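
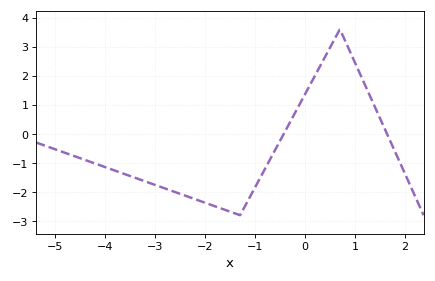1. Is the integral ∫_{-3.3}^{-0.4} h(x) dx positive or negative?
negative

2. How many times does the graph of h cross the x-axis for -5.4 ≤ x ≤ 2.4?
2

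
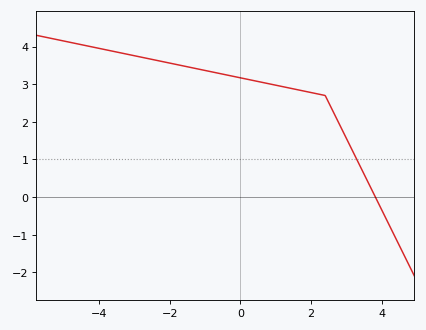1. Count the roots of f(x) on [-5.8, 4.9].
1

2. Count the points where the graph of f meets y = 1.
1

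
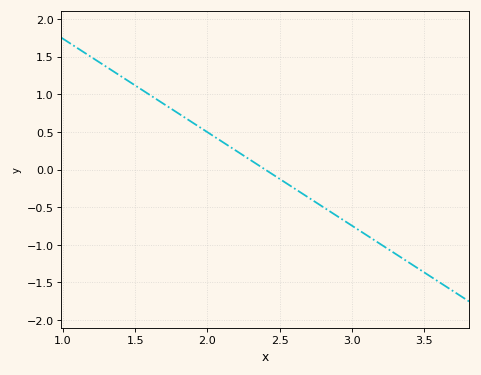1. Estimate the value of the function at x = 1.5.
1.12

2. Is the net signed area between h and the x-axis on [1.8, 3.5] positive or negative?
negative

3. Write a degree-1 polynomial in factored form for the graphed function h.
y = -1.24(x - 2.4)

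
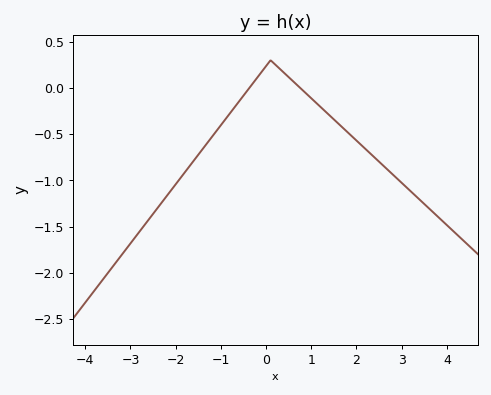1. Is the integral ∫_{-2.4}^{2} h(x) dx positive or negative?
negative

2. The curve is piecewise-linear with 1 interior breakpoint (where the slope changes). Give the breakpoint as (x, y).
(0.1, 0.3)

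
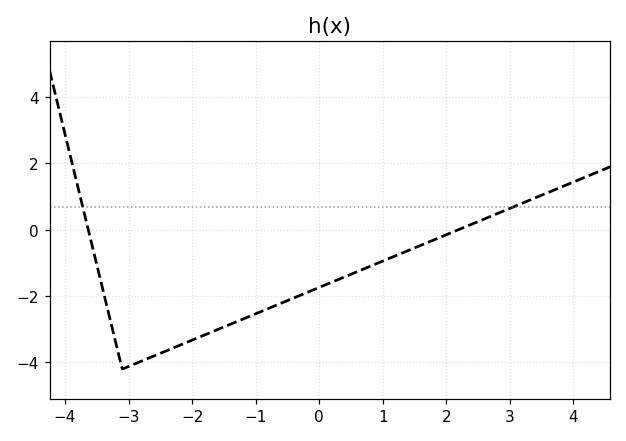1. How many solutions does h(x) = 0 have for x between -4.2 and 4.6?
2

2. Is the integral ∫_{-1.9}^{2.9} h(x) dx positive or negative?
negative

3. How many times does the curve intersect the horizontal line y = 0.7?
2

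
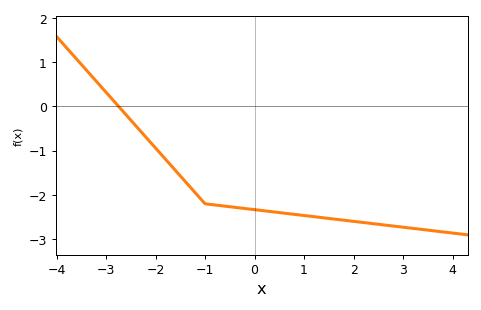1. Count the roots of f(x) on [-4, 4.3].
1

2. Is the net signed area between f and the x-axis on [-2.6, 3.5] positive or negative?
negative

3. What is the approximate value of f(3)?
-2.73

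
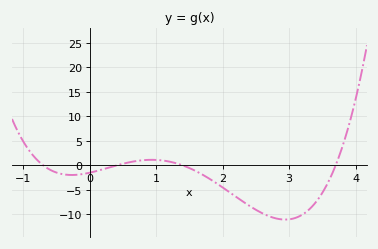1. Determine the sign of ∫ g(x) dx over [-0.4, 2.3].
negative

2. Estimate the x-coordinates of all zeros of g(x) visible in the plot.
-0.7, 0.4, 1.4, 3.7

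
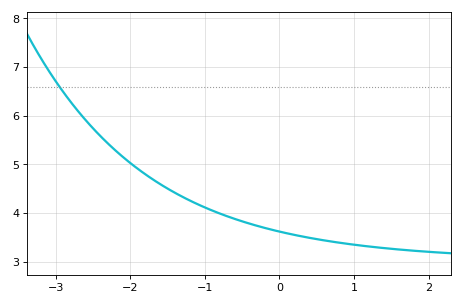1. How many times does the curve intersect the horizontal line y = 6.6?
1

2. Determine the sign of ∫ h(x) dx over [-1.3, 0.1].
positive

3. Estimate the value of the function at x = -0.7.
3.9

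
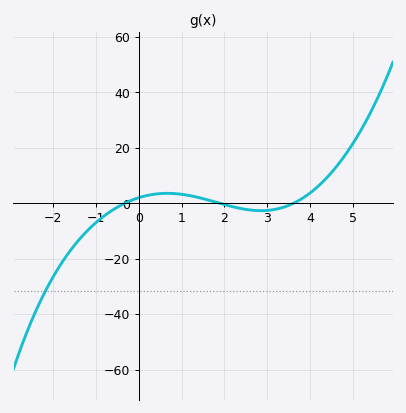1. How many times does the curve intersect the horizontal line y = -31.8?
1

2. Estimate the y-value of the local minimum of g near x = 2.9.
-2.69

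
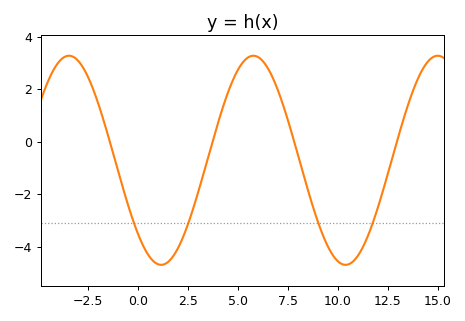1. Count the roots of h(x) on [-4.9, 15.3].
4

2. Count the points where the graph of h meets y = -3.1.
4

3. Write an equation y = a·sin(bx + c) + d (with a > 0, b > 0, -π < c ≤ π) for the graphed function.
y = 3.98sin(0.68x - 2.35) - 0.71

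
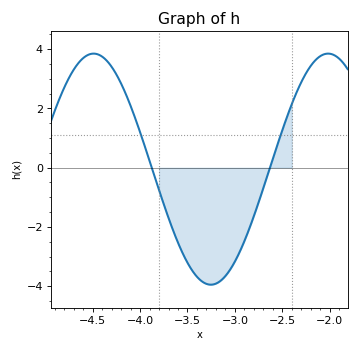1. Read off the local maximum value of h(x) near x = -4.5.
3.85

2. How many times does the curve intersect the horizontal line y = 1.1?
2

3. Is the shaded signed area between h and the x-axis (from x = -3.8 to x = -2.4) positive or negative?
negative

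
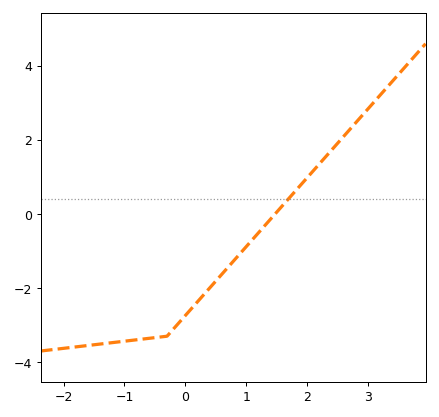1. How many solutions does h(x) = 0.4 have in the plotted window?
1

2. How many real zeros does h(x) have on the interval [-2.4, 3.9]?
1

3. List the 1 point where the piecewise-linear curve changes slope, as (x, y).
(-0.3, -3.3)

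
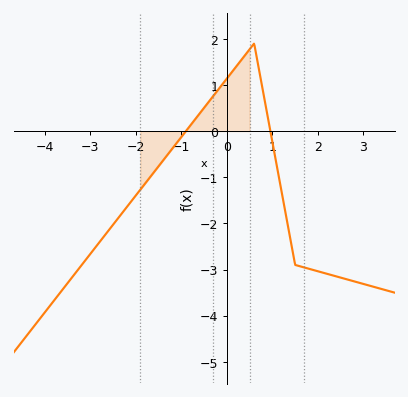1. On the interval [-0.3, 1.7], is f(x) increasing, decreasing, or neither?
neither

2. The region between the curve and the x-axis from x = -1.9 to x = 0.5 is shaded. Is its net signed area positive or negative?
positive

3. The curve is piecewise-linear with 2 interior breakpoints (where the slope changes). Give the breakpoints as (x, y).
(0.6, 1.9); (1.5, -2.9)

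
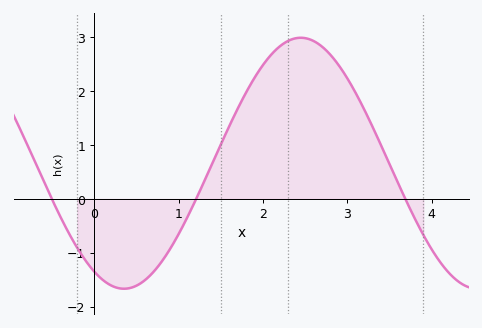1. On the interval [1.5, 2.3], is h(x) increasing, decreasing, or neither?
increasing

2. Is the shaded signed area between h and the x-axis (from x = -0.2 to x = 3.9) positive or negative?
positive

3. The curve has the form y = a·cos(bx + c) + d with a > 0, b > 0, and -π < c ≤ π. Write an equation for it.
y = 2.33cos(1.5x + 2.6) + 0.66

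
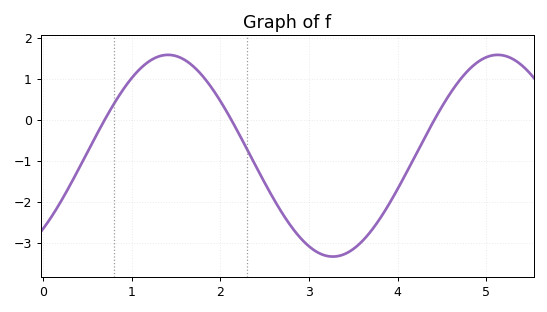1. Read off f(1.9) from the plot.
0.78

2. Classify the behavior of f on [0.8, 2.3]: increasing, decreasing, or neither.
neither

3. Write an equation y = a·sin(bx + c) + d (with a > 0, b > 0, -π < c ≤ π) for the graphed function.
y = 2.46sin(1.69x - 0.81) - 0.88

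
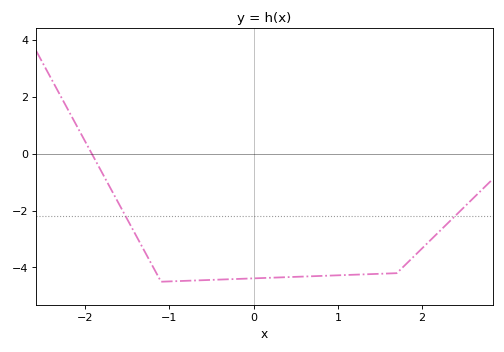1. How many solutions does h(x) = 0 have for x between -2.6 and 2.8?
1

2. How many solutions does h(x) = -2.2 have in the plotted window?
2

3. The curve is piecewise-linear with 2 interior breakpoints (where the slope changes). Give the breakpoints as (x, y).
(-1.1, -4.5); (1.7, -4.2)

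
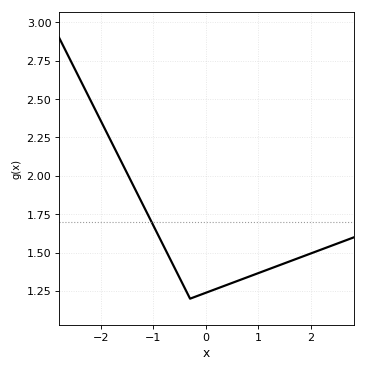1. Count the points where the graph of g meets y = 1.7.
1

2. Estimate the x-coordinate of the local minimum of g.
-0.299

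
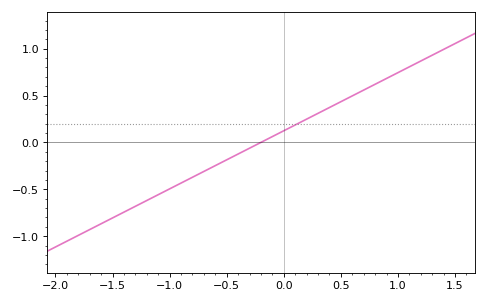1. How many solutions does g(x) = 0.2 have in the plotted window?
1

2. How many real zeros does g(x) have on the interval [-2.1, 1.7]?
1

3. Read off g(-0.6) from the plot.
-0.25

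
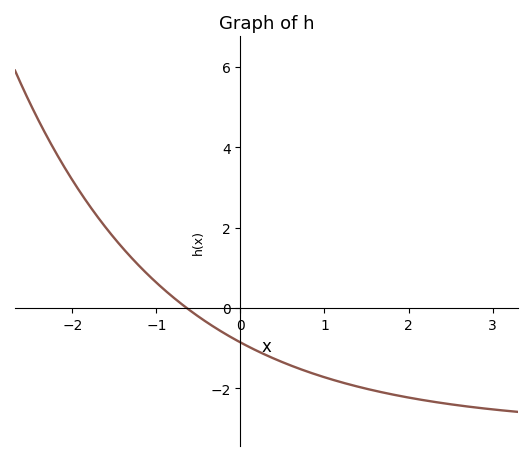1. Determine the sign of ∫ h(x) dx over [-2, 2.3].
negative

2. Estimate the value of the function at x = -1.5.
1.8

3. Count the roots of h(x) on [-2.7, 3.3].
1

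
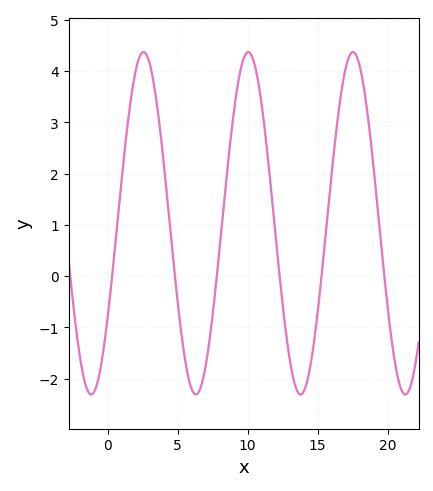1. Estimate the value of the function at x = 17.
4.1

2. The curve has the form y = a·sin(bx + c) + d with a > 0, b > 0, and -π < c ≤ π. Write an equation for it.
y = 3.34sin(0.84x - 0.58) + 1.03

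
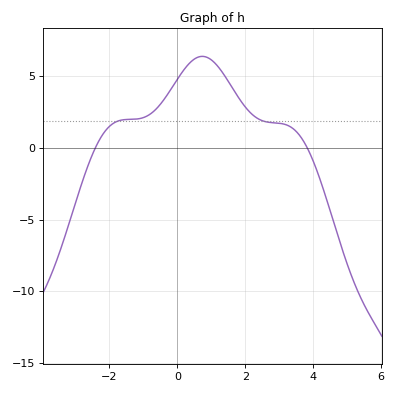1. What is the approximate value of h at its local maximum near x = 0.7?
6.5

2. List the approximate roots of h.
-2.4, 3.8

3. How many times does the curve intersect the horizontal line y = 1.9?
2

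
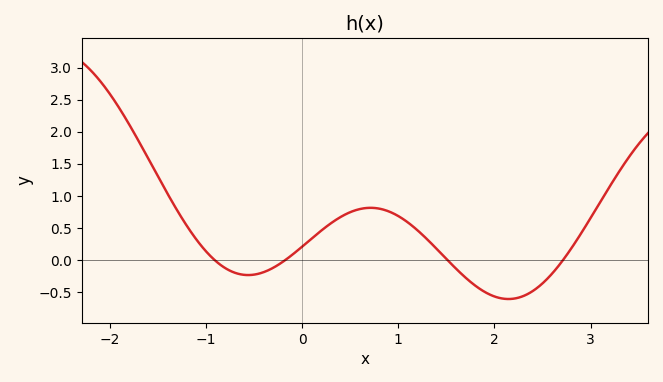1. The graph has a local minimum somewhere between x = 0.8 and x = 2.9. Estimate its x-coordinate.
2.1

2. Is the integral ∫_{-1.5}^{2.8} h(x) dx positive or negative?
positive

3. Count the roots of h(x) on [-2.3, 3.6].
4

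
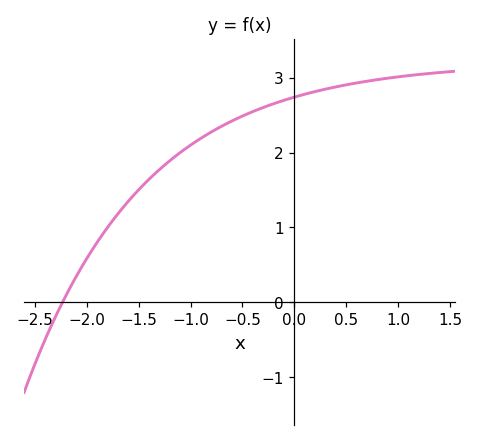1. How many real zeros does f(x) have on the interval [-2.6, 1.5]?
1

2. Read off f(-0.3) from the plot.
2.6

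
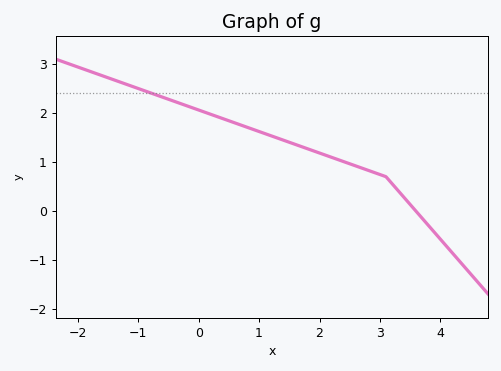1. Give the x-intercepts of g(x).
3.59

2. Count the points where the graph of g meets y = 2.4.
1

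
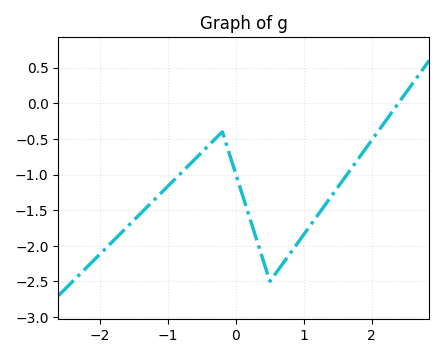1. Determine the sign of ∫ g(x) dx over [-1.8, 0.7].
negative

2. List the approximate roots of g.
2.4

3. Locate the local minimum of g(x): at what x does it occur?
0.5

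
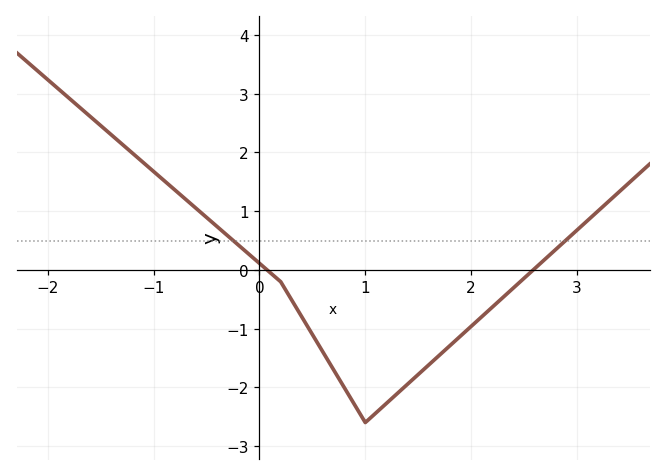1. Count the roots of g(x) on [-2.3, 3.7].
2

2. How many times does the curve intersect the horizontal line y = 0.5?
2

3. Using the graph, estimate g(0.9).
-2.3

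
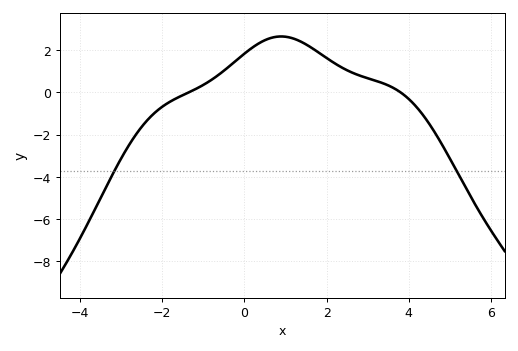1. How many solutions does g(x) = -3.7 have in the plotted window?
2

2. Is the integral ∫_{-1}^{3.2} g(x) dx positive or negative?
positive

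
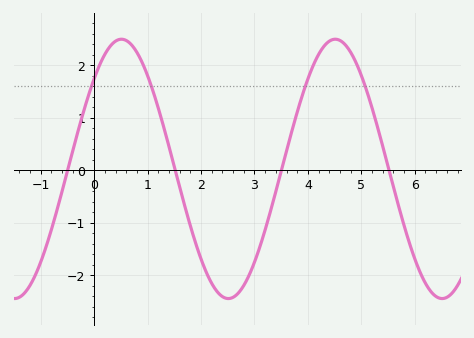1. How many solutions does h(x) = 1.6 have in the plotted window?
4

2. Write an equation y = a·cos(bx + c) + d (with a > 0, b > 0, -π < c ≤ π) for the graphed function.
y = 2.47cos(1.57x - 0.8) + 0.03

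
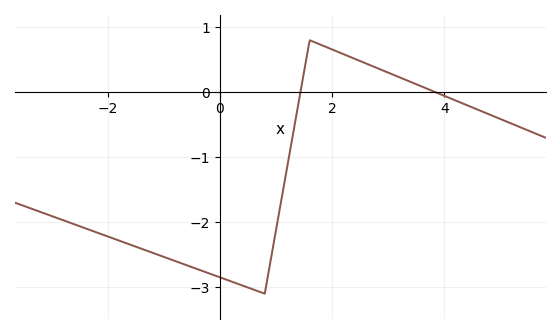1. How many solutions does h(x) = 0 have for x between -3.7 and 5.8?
2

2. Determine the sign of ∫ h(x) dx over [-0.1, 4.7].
negative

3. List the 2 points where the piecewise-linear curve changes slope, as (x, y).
(0.8, -3.1); (1.6, 0.8)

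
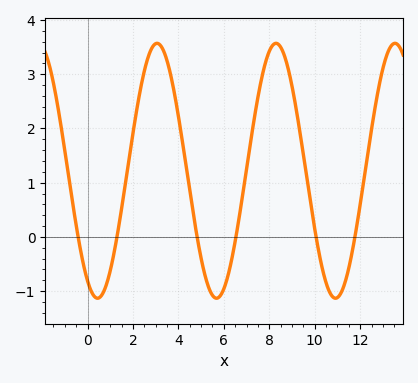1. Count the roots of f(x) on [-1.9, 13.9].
6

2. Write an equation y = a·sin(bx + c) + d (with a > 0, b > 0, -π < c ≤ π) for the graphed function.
y = 2.35sin(1.2x - 2.1) + 1.22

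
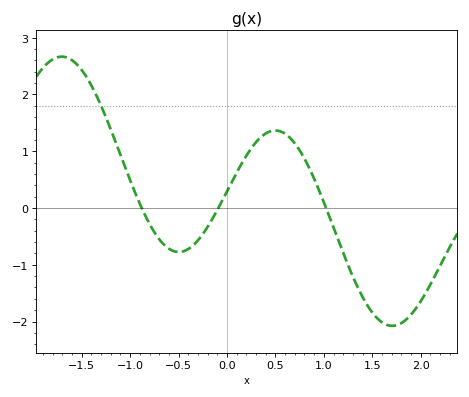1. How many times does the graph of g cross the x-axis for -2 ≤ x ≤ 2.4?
3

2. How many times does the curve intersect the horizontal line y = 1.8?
1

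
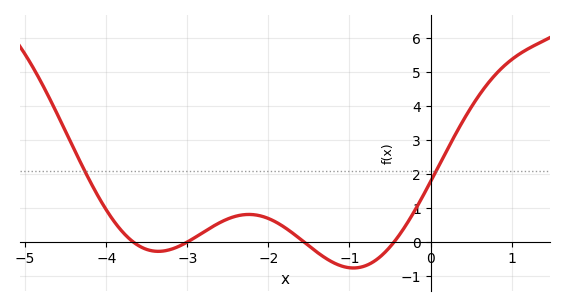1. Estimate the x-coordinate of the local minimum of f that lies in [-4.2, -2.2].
-3.4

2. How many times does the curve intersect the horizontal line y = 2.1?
2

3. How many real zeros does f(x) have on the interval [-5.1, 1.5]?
4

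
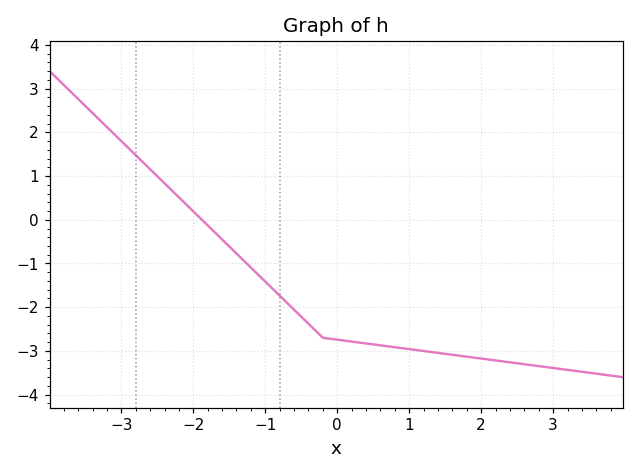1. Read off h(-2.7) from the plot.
1.32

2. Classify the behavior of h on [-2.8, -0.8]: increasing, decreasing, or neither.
decreasing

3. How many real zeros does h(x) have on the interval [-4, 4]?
1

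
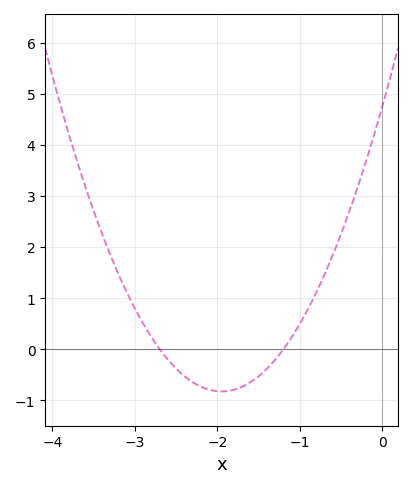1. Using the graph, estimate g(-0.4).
2.7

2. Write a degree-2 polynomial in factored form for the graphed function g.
y = 1.47(x + 2.7)(x + 1.2)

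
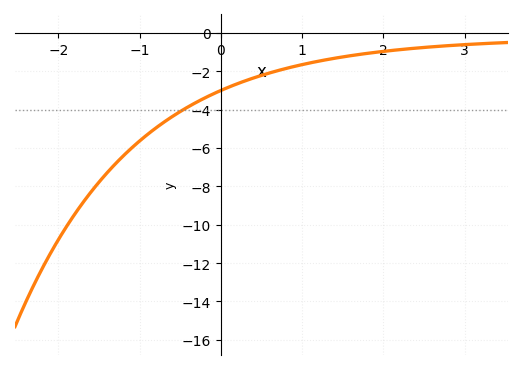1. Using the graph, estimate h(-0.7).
-4.6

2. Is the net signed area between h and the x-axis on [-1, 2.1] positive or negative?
negative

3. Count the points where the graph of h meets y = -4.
1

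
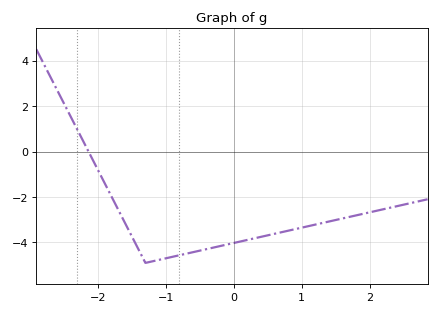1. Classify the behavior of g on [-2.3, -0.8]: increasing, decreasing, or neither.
neither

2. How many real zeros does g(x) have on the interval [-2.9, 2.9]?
1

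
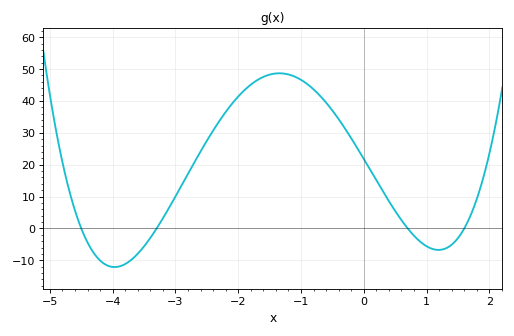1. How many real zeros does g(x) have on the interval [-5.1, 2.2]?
4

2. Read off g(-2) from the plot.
41.4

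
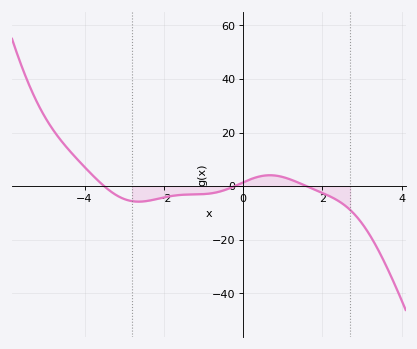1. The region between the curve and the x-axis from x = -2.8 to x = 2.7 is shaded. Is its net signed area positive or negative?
negative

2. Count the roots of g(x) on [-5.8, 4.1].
3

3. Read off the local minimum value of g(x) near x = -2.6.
-5.77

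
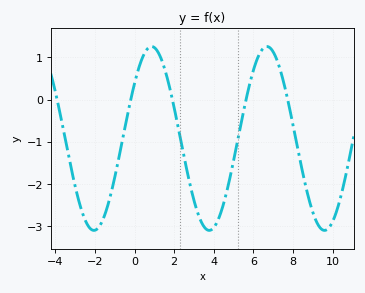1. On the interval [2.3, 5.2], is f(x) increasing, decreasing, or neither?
neither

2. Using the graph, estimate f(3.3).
-2.83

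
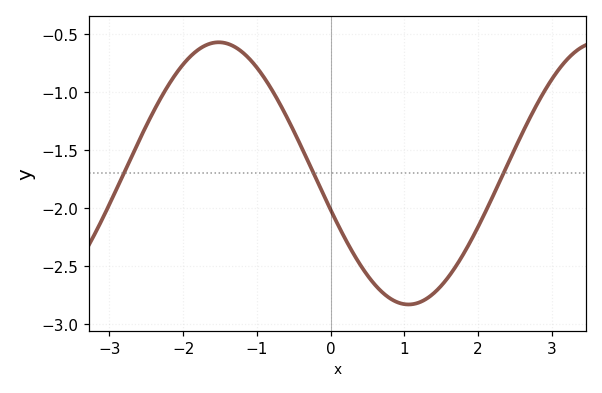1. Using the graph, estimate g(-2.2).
-0.939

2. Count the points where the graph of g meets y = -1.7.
3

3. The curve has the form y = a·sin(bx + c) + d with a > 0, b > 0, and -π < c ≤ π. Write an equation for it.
y = 1.13sin(1.22x - 2.86) - 1.7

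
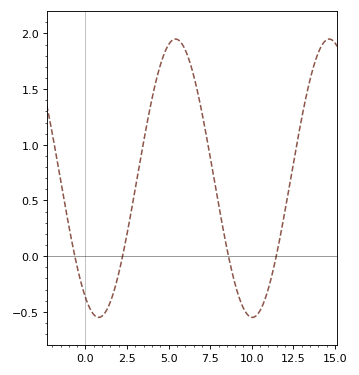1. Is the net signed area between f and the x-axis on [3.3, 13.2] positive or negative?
positive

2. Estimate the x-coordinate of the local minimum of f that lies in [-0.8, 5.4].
0.8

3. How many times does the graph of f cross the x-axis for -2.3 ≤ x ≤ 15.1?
4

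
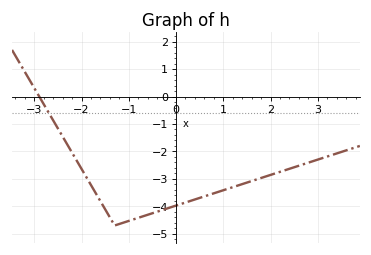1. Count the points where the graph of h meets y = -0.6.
1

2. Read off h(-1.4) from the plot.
-4.41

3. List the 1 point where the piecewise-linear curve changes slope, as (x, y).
(-1.3, -4.7)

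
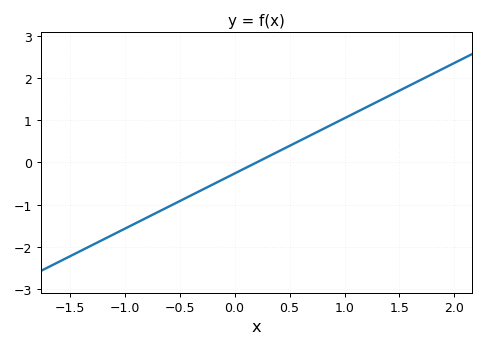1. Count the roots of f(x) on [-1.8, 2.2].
1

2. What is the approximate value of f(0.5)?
0.393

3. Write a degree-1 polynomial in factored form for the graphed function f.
y = 1.31(x - 0.2)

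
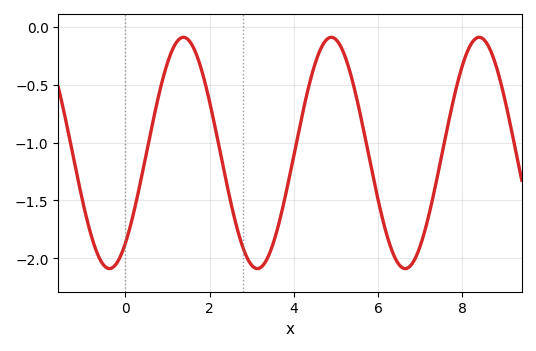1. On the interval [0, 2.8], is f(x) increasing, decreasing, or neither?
neither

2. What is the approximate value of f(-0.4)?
-2.1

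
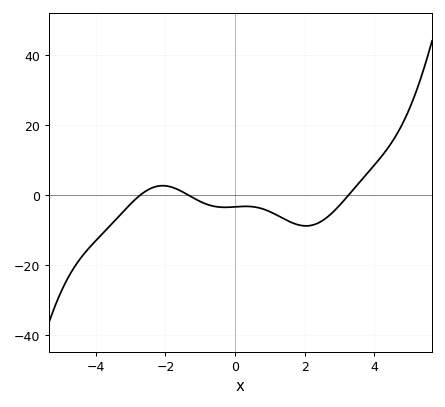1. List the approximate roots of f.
-2.8, -1.4, 3.2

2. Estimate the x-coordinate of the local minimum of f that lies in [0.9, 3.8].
2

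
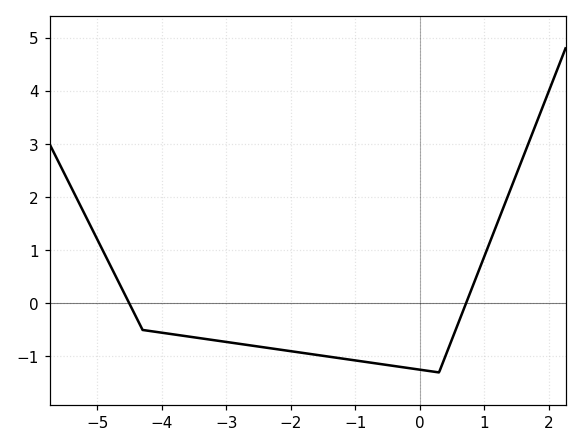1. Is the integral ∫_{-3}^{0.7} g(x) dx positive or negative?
negative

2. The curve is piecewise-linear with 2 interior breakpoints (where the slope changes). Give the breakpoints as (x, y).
(-4.3, -0.5); (0.3, -1.3)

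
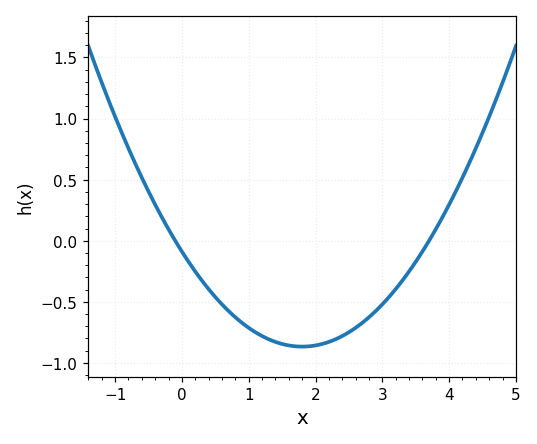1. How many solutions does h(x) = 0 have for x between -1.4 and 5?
2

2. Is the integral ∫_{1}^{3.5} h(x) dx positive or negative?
negative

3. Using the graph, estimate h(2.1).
-0.845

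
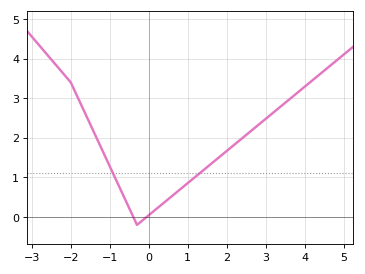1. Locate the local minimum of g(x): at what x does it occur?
-0.2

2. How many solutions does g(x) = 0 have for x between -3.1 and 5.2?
2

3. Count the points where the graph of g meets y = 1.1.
2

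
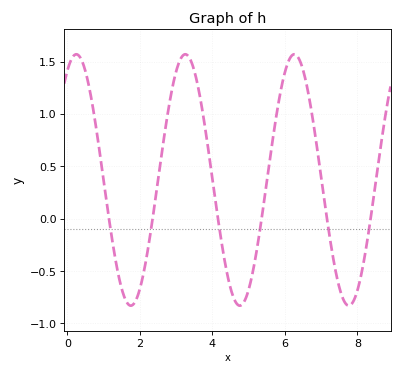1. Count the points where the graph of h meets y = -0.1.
6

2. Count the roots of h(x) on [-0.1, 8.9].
6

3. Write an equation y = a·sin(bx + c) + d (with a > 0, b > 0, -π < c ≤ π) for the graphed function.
y = 1.2sin(2.1x + 1.1) + 0.37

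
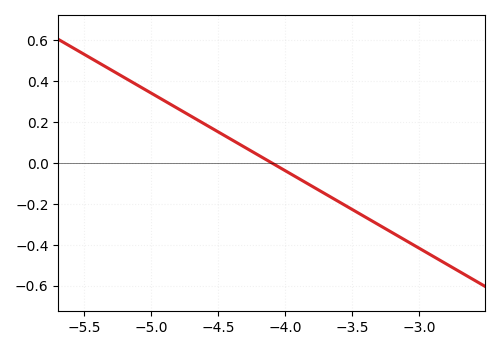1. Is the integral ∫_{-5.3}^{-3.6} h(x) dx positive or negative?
positive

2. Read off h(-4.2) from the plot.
0.04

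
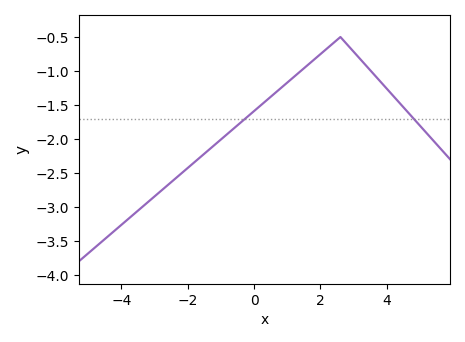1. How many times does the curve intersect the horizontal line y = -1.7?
2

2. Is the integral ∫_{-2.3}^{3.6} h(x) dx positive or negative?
negative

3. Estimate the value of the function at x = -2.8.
-2.75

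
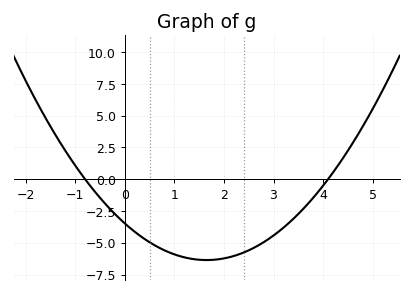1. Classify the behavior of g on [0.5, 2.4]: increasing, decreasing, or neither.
neither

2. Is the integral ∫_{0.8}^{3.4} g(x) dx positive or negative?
negative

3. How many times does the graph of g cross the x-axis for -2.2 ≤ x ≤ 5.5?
2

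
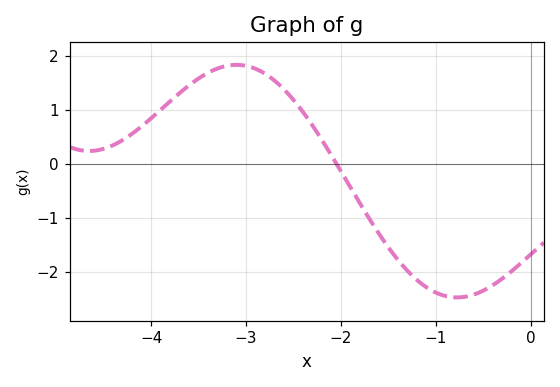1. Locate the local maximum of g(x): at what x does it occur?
-3.1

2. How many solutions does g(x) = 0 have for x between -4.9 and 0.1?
1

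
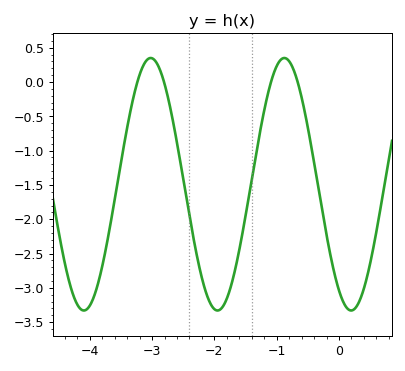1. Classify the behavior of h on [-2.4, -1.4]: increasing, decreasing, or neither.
neither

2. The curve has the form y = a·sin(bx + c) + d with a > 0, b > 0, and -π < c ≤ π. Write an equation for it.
y = 1.84sin(2.9x - 2.1) - 1.49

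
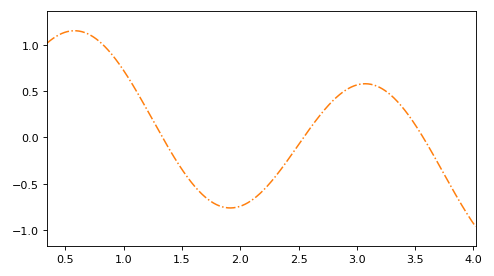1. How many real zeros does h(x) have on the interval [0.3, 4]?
3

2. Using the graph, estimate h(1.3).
0.1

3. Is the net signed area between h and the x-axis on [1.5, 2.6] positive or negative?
negative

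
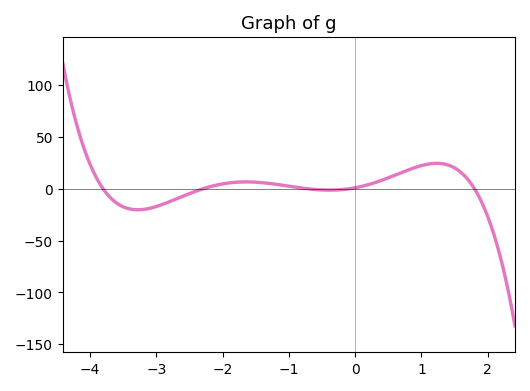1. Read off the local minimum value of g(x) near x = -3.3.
-20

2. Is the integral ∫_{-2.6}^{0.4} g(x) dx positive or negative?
positive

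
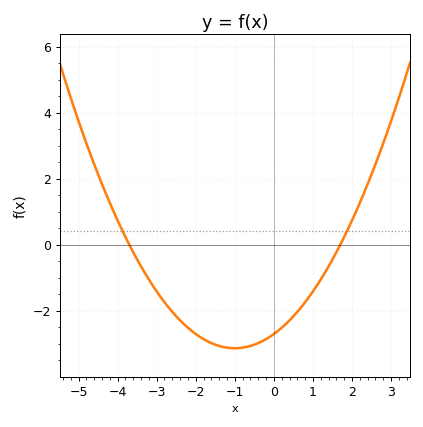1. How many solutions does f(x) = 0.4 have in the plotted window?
2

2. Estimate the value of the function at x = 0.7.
-1.8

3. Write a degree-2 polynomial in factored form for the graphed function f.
y = 0.43(x + 3.7)(x - 1.7)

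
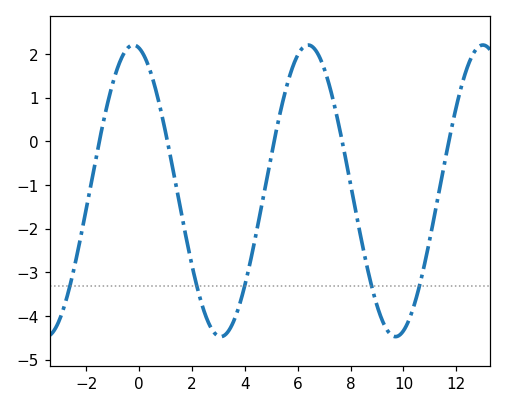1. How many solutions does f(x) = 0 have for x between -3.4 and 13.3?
5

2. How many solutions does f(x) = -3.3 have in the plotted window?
5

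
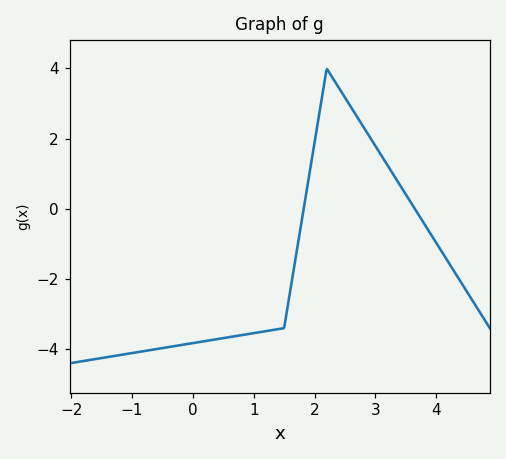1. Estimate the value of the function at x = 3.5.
0.411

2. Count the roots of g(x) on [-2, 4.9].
2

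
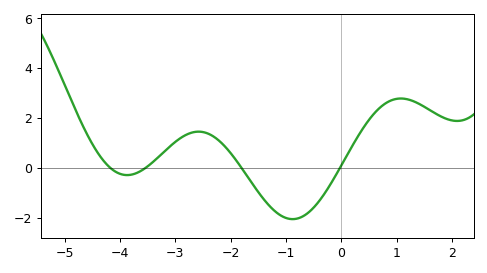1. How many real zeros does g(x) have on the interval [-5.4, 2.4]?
4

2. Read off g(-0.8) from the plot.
-2.04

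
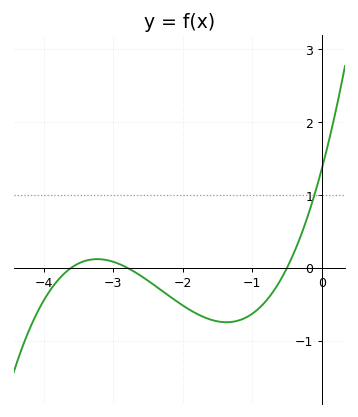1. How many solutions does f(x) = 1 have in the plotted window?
1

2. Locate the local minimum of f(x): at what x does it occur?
-1.37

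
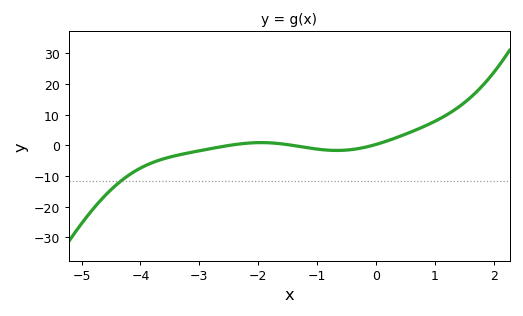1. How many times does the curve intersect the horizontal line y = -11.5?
1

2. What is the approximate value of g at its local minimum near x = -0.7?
-2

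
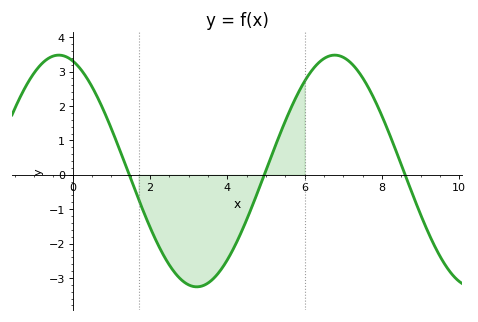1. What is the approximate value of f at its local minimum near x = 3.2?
-3.3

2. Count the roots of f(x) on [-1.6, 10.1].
3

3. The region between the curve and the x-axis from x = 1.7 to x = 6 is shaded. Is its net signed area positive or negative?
negative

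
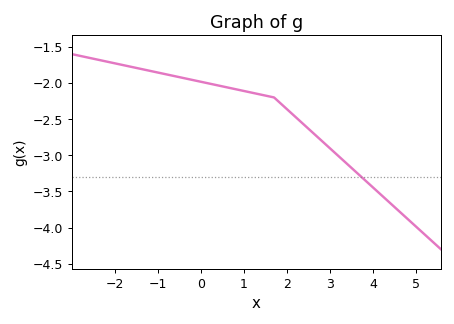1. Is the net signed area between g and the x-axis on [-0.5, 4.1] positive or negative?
negative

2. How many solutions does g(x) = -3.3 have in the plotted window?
1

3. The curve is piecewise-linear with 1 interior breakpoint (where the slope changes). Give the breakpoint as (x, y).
(1.7, -2.2)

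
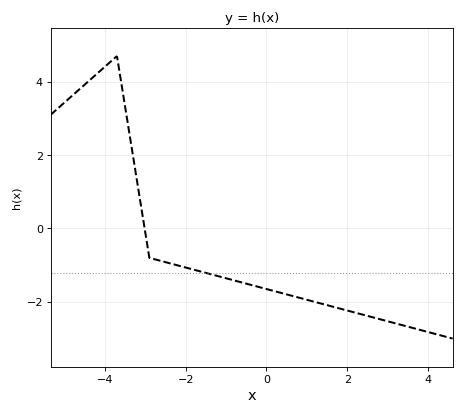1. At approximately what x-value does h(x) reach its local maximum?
-3.7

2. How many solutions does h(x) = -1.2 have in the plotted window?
1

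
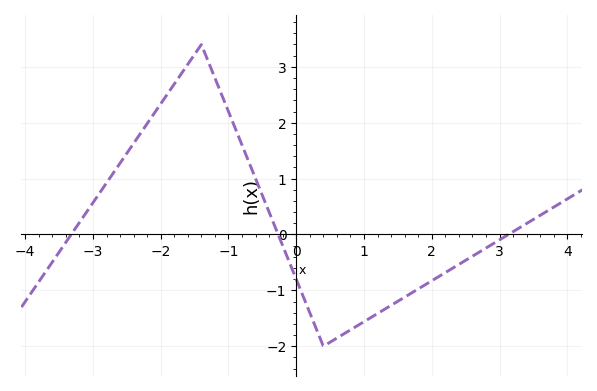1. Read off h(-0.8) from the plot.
1.6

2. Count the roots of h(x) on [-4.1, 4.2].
3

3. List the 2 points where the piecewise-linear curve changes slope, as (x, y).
(-1.4, 3.4); (0.4, -2)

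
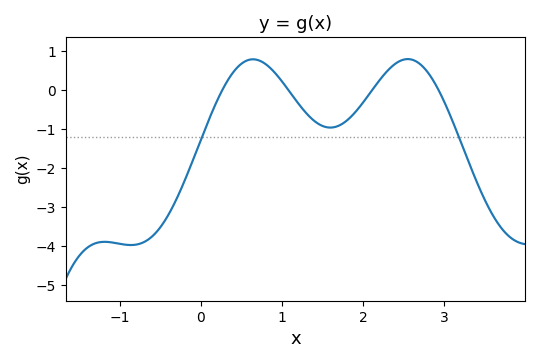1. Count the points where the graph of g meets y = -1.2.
2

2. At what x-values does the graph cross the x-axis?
0.265, 1.08, 2.11, 2.93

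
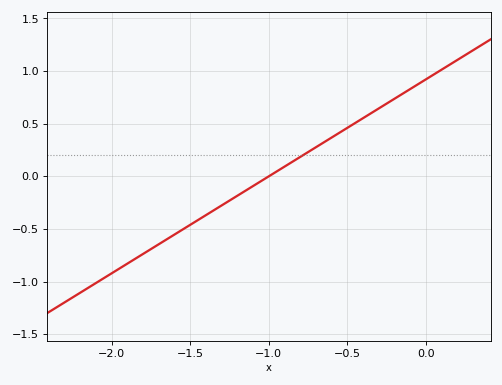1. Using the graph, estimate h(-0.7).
0.276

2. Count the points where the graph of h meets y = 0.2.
1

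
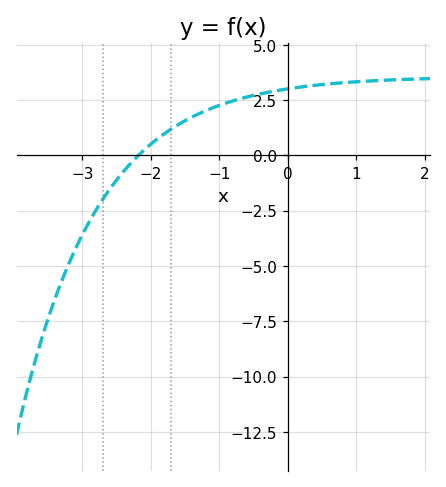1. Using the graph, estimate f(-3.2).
-4.93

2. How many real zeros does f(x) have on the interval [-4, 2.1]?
1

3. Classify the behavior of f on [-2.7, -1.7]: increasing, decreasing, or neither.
increasing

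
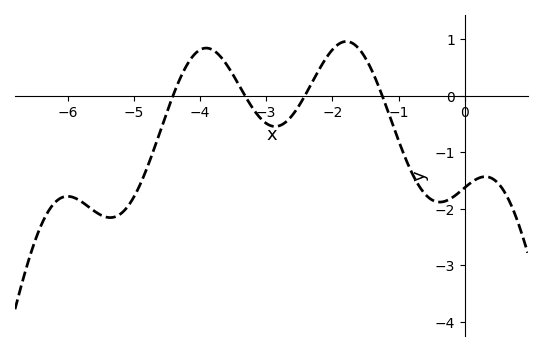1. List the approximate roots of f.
-4.4, -3.4, -2.4, -1.2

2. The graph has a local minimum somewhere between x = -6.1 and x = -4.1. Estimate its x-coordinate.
-5.4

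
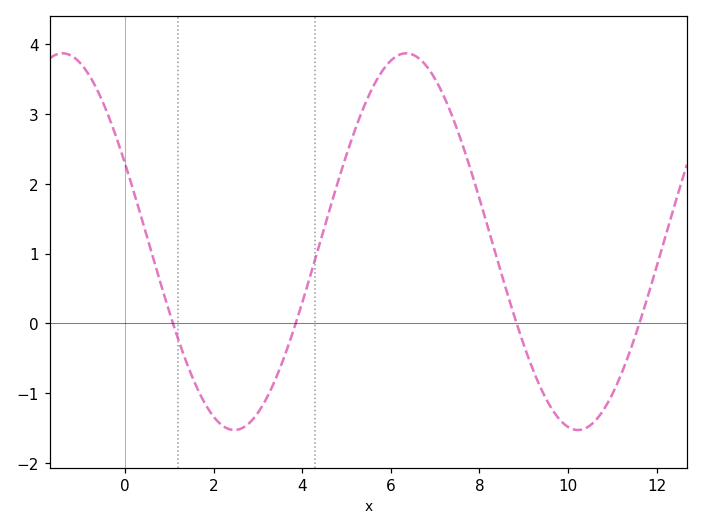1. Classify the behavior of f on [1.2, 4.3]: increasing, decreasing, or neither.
neither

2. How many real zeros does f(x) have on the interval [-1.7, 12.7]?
4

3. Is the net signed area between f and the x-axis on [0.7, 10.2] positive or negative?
positive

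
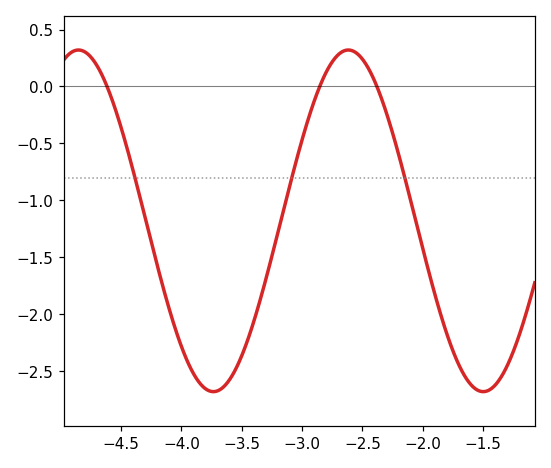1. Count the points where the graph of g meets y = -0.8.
3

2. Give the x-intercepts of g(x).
-4.62, -2.85, -2.38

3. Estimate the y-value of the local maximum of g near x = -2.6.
0.32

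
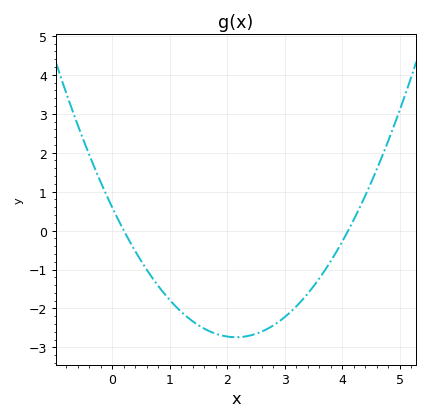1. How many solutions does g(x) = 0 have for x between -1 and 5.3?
2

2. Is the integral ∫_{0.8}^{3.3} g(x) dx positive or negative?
negative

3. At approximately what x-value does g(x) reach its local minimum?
2.2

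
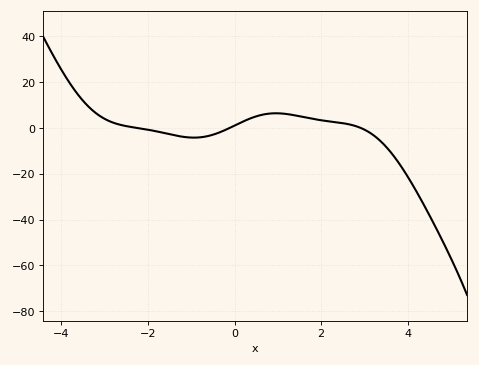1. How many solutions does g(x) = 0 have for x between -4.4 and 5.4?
3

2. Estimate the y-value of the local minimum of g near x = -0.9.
-4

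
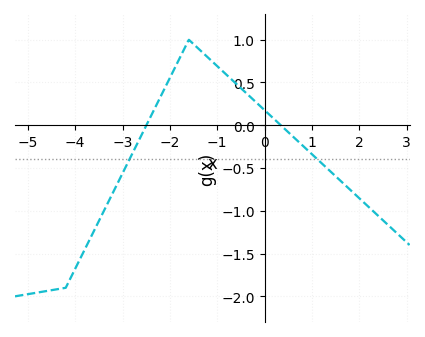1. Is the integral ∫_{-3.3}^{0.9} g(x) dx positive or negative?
positive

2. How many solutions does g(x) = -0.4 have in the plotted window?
2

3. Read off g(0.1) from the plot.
0.15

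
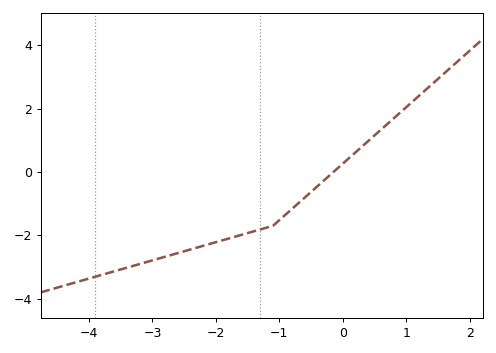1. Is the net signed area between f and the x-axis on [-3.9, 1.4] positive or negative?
negative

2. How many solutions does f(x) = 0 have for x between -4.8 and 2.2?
1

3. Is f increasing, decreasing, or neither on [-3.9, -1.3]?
increasing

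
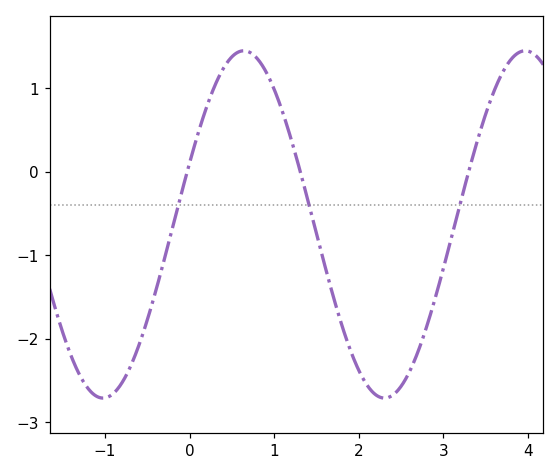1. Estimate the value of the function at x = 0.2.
0.769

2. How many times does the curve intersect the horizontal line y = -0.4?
3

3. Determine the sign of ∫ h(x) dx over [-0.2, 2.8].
negative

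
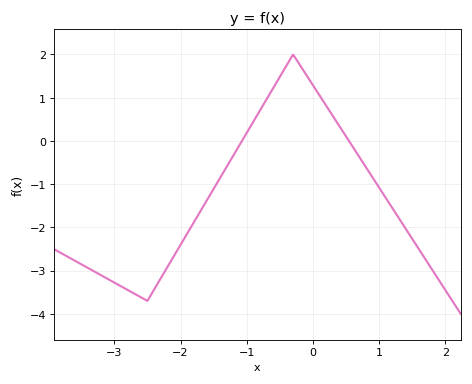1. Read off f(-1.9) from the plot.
-2.15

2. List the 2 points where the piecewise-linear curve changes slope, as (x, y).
(-2.5, -3.7); (-0.3, 2)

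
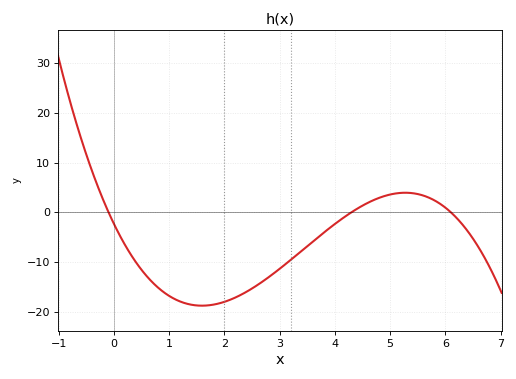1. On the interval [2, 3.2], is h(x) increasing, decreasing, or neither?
increasing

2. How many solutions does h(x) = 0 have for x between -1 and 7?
3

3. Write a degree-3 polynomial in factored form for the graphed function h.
y = -0.91(x + 0.1)(x - 4.3)(x - 6.1)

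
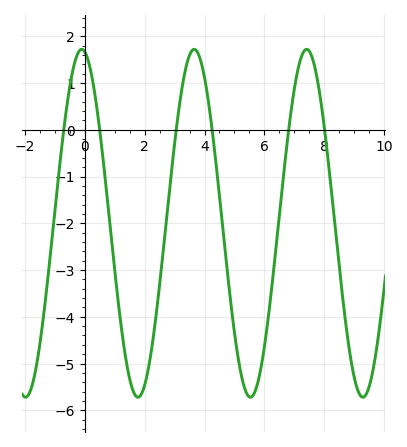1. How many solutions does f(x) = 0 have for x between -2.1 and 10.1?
6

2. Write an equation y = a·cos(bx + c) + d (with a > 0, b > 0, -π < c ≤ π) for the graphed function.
y = 3.72cos(1.67x + 0.182) - 2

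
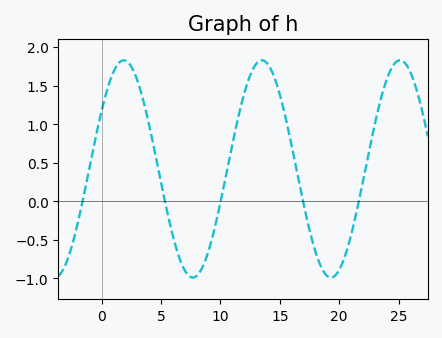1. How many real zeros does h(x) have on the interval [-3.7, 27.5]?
5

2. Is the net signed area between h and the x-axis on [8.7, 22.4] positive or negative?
positive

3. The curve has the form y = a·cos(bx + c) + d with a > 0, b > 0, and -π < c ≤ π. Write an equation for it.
y = 1.41cos(0.54x - 1) + 0.42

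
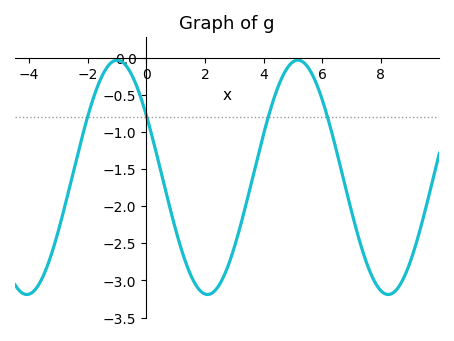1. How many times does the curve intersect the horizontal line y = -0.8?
4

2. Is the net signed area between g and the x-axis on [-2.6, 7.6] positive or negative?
negative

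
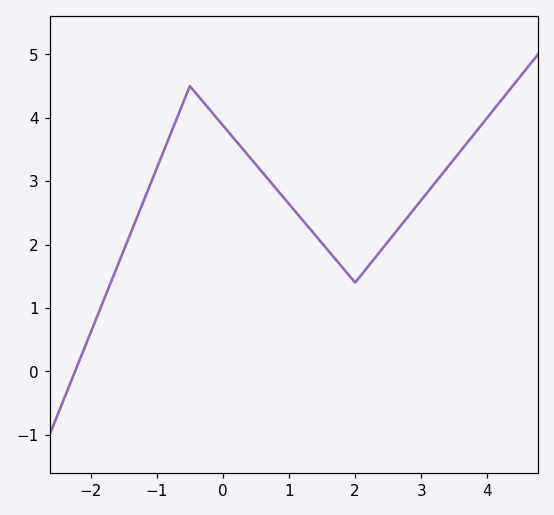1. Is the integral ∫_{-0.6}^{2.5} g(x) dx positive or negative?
positive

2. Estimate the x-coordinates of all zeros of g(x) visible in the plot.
-2.24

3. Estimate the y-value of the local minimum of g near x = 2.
1.4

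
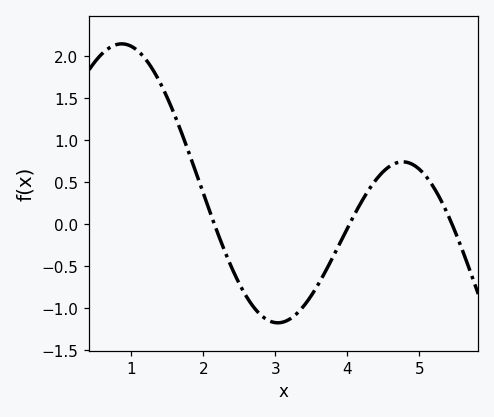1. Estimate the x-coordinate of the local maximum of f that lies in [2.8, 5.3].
4.8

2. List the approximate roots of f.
2.2, 4, 5.5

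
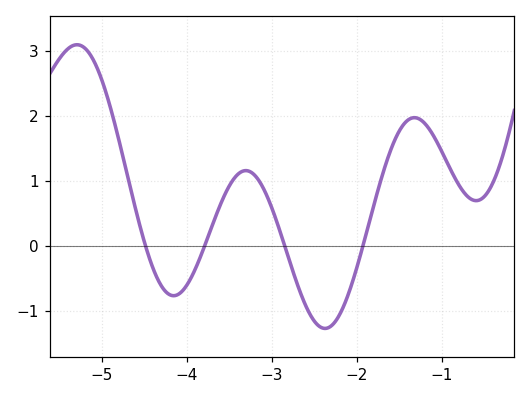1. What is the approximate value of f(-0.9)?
1.19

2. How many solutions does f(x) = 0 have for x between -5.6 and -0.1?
4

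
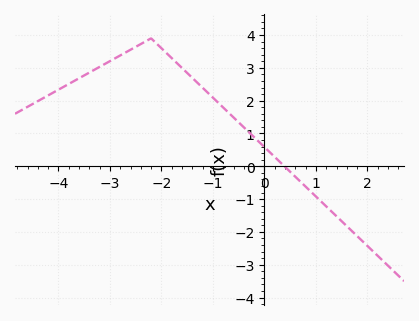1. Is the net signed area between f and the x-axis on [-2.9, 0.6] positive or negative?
positive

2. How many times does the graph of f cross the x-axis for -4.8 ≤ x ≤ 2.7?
1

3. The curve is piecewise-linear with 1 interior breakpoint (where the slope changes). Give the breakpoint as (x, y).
(-2.2, 3.9)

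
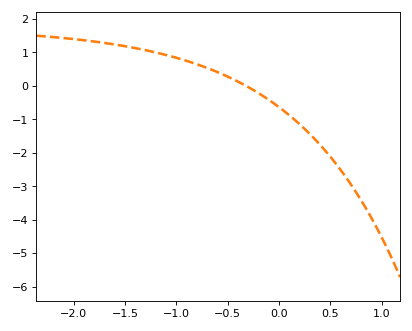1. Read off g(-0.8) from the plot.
0.639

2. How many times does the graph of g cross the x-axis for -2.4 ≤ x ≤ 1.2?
1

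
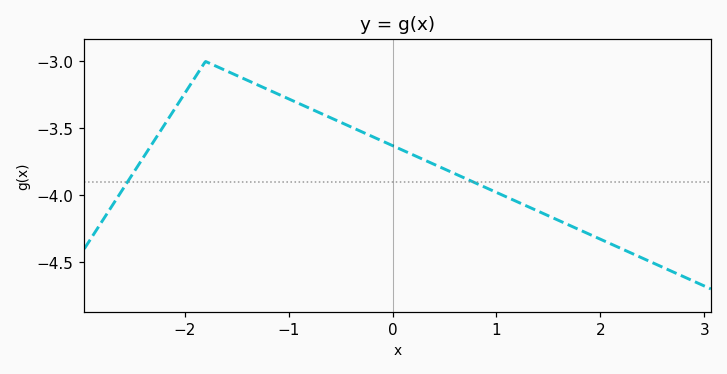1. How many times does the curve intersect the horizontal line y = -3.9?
2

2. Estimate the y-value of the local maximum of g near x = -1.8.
-3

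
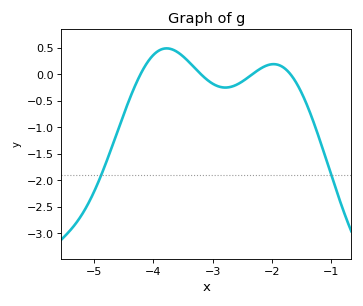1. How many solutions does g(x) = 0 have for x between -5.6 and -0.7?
4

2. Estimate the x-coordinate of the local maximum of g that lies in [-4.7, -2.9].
-3.8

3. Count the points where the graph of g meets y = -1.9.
2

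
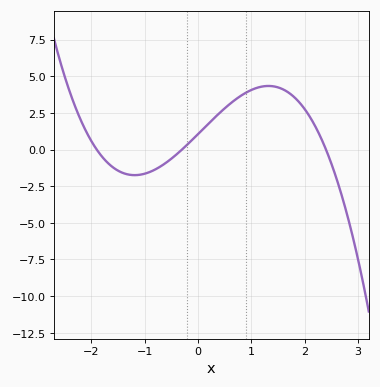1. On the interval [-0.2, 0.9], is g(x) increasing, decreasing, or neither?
increasing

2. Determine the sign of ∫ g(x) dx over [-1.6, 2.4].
positive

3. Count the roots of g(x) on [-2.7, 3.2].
3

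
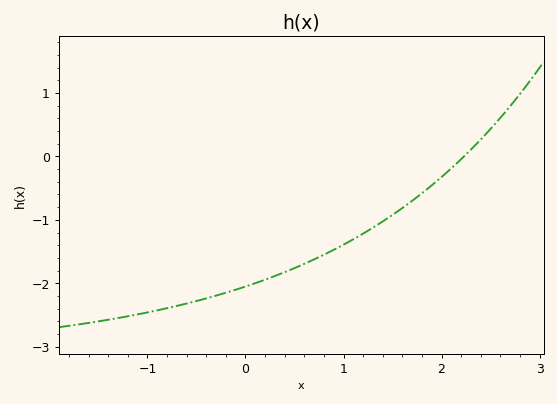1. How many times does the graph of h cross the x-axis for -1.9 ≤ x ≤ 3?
1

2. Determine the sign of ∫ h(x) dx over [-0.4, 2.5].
negative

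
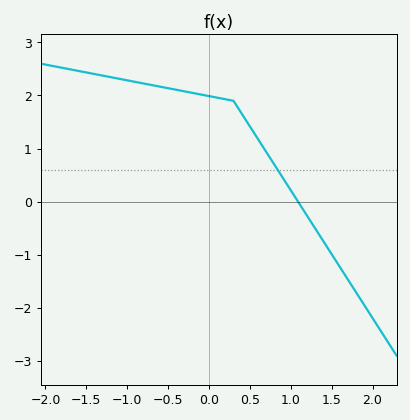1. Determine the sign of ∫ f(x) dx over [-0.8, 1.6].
positive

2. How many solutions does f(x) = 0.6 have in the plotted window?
1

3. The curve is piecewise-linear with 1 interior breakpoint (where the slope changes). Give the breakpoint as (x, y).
(0.3, 1.9)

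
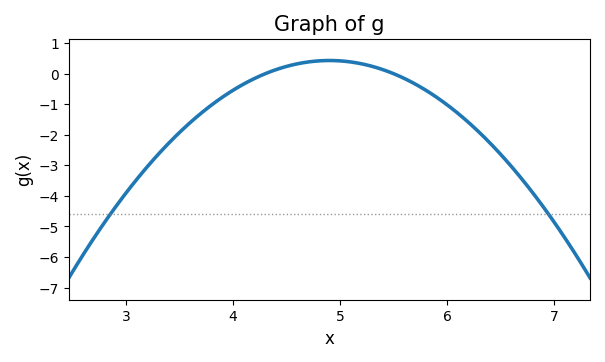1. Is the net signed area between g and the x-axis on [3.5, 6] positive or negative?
negative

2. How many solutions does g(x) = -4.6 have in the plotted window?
2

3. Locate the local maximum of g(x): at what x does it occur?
4.9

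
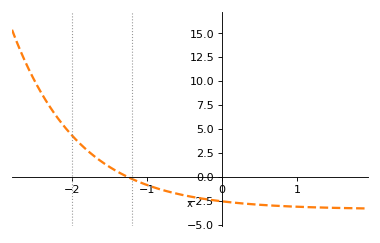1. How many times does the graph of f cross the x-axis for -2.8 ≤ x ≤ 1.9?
1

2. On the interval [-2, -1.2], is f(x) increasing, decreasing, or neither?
decreasing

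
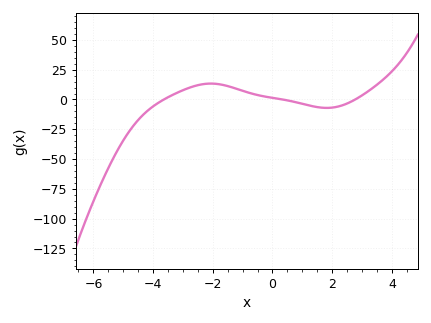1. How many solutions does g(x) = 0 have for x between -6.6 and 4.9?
3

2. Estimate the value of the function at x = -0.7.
5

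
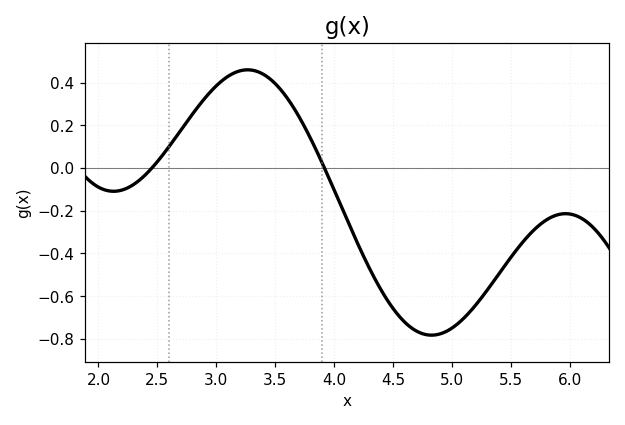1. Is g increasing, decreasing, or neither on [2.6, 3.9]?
neither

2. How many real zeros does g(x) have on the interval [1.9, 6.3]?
2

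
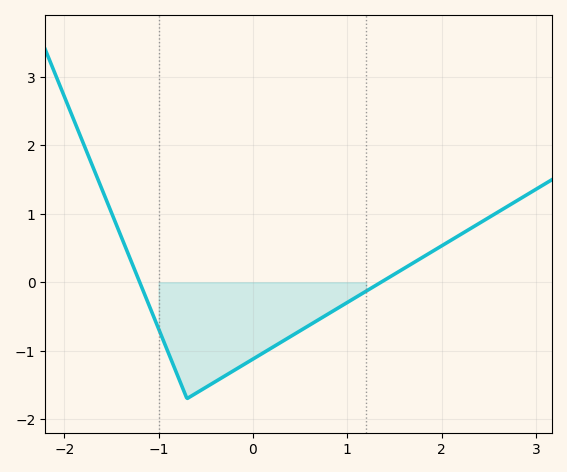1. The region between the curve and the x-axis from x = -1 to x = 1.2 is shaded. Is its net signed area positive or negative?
negative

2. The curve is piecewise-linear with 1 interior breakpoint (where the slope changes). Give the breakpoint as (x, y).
(-0.7, -1.7)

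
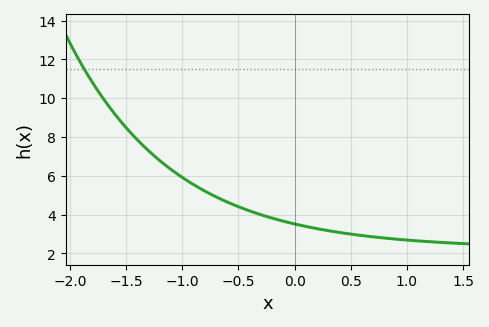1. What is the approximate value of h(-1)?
6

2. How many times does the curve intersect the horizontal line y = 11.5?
1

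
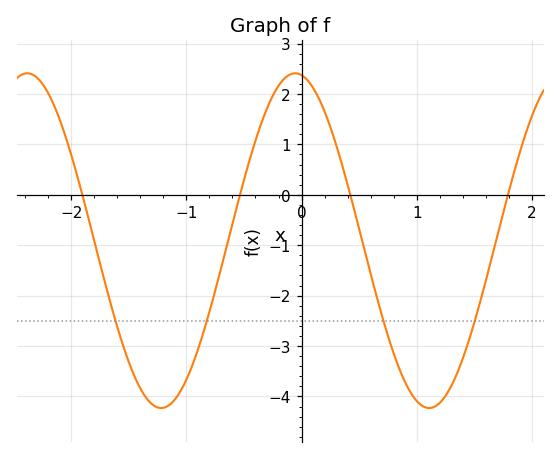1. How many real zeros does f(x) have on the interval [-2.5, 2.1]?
4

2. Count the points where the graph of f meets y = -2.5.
4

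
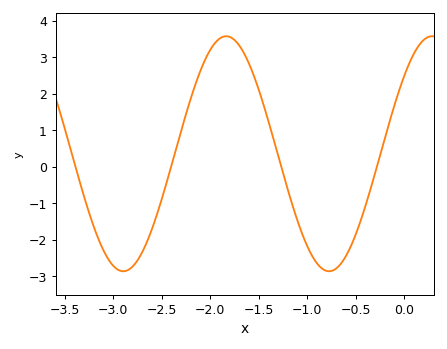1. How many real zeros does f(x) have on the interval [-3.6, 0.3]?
4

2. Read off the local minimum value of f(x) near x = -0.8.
-2.9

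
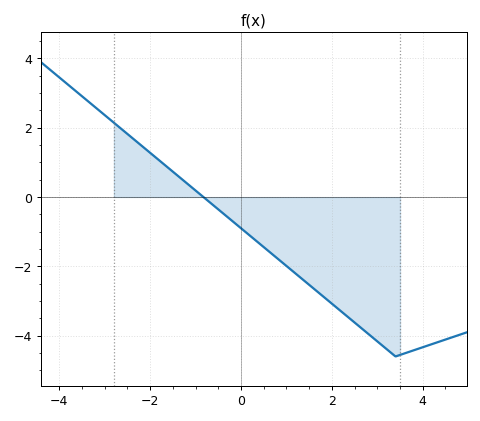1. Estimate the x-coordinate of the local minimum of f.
3.4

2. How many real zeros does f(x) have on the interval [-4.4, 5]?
1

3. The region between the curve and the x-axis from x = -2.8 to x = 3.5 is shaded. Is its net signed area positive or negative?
negative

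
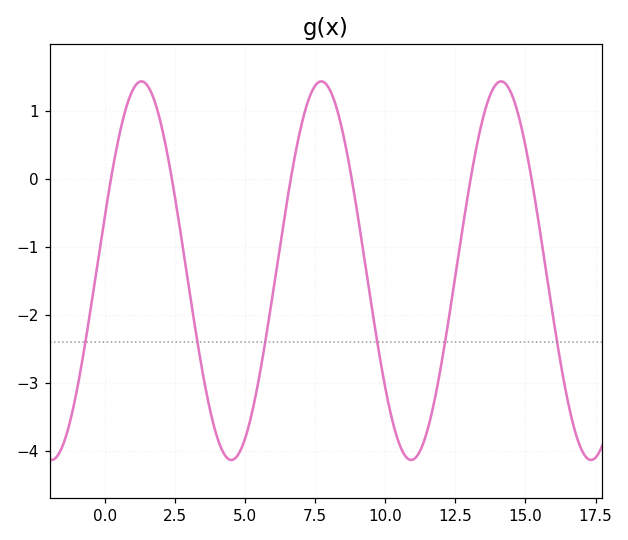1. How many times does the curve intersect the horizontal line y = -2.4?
6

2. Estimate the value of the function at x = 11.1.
-4.1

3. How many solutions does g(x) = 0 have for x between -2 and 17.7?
6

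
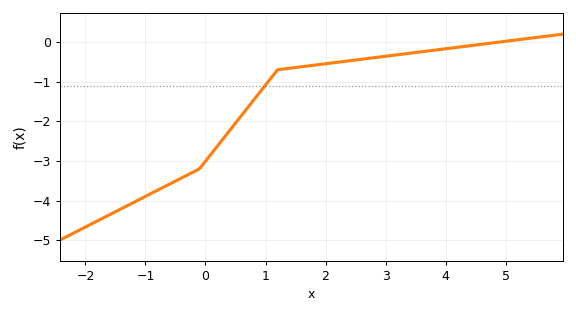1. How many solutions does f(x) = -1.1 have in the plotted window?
1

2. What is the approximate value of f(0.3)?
-2.43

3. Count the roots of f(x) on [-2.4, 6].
1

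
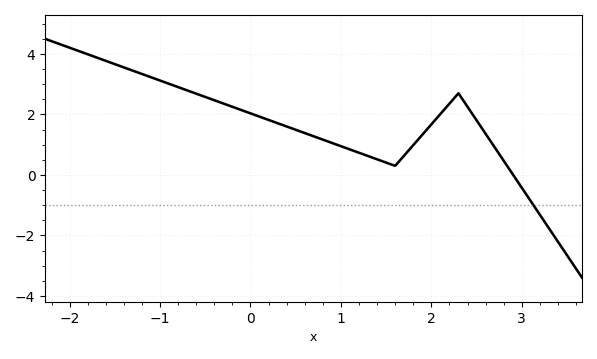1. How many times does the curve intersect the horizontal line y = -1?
1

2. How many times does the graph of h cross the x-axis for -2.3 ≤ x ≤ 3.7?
1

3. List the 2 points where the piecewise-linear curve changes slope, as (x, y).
(1.6, 0.3); (2.3, 2.7)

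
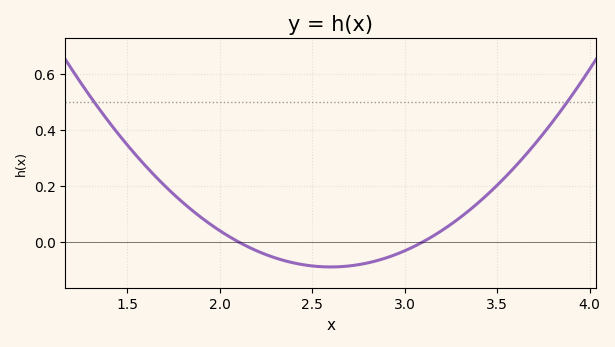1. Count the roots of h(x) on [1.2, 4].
2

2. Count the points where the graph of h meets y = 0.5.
2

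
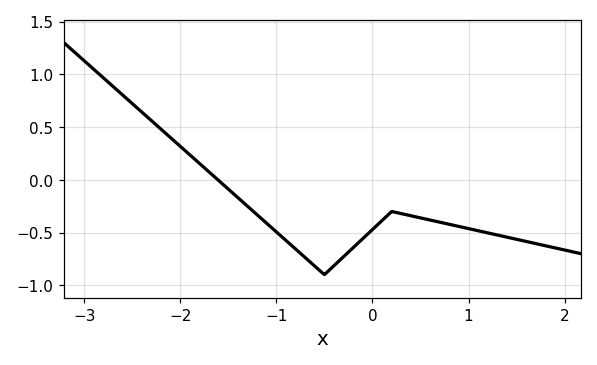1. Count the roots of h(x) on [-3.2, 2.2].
1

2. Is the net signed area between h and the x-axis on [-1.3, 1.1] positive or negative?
negative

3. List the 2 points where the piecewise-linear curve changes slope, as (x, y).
(-0.5, -0.9); (0.2, -0.3)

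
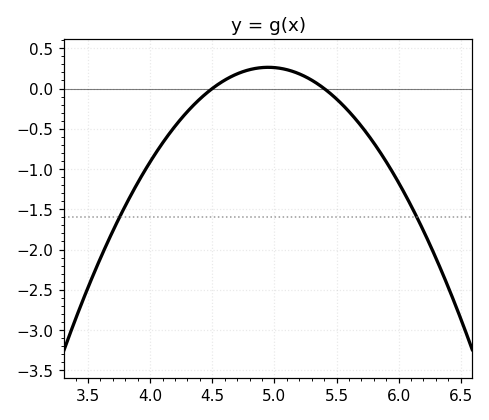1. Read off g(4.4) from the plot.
-0.13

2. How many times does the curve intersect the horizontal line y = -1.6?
2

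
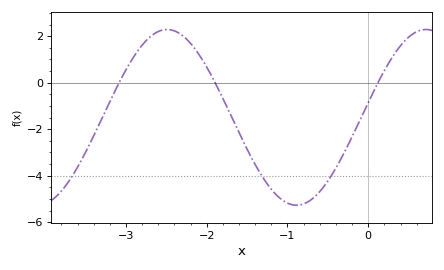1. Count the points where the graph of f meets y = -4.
3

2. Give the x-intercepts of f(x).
-3.09, -1.9, 0.12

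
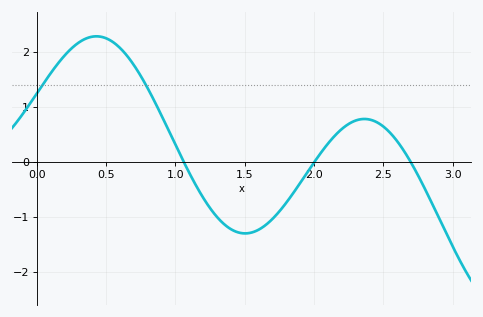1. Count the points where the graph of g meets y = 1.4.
2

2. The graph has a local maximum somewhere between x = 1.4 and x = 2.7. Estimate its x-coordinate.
2.36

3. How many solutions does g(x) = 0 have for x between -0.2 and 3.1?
3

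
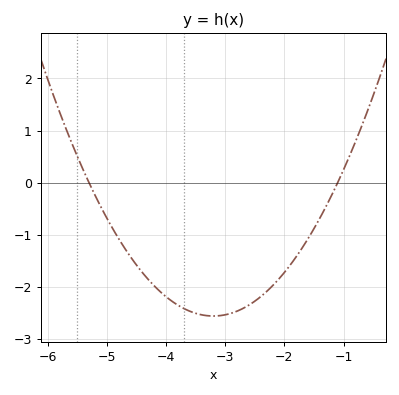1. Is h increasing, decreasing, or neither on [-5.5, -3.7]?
decreasing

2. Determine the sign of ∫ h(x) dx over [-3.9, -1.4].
negative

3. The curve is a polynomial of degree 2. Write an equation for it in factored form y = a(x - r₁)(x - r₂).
y = 0.58(x + 5.3)(x + 1.1)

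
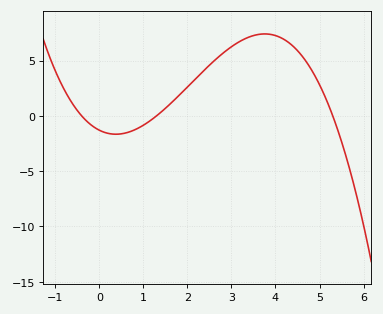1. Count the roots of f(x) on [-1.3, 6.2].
3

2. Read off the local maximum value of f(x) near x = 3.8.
7.5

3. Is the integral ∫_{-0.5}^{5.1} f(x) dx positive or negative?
positive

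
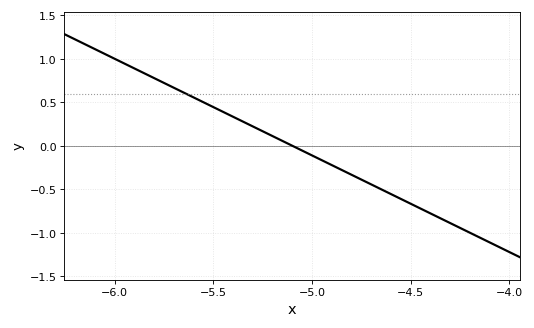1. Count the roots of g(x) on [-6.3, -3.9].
1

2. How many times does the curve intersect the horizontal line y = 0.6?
1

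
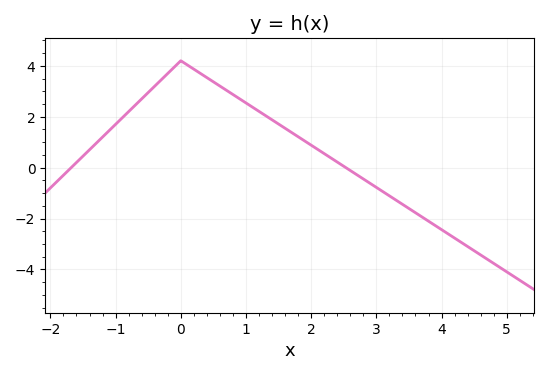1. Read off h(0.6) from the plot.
3.2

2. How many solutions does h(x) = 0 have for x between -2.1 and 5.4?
2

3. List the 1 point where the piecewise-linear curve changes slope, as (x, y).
(0, 4.2)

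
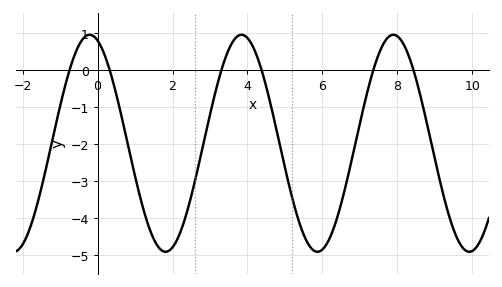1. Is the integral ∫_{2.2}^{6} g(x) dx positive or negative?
negative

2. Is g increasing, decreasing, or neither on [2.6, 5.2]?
neither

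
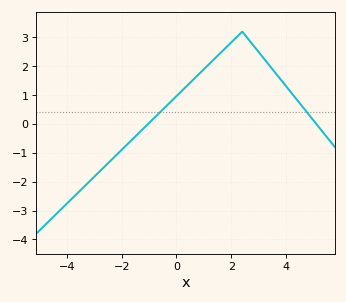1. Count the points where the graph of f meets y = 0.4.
2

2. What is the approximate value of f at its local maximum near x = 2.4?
3.2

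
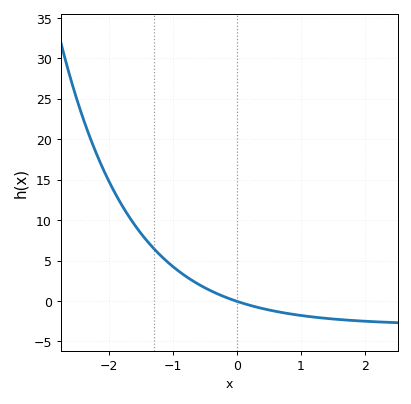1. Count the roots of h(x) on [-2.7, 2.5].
1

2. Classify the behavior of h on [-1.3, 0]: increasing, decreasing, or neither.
decreasing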